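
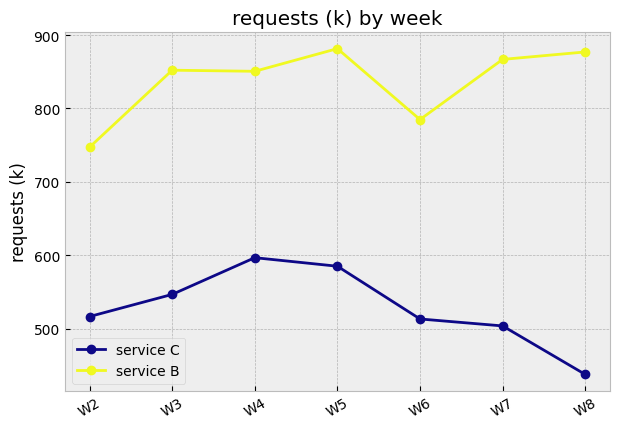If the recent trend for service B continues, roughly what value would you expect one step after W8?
Last three: 800, 850, 900 → slope ≈ 50/step → next ≈ 950.

≈ 950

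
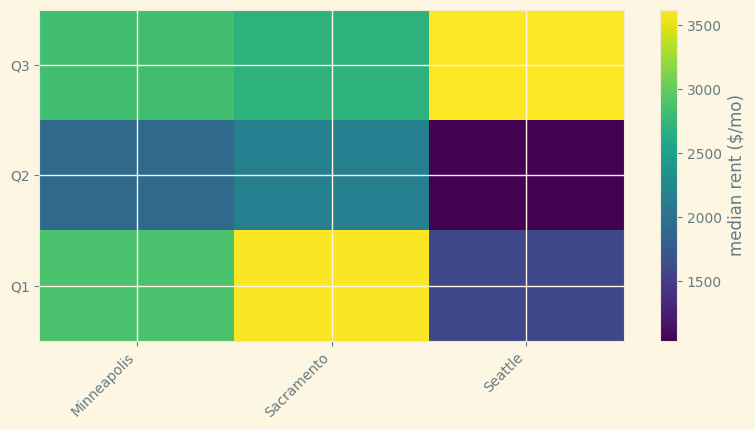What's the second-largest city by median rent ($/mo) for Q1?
Top 3 for Q1: Sacramento ≈ 3500, Minneapolis ≈ 3000, Seattle ≈ 1500.

Minneapolis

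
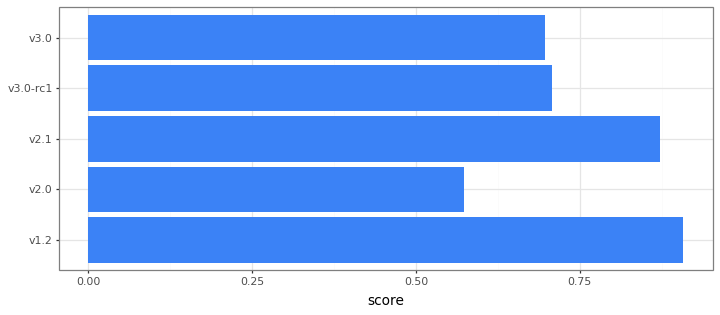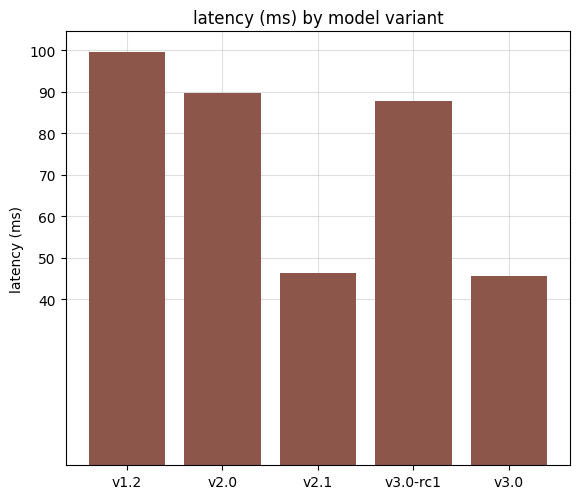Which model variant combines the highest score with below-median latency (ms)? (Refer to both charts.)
v2.1

Chart 2 median latency (ms) ≈ 90; below-median model variants: v2.1, v3.0. Among those, v2.1 has the highest score (≈ 0.9).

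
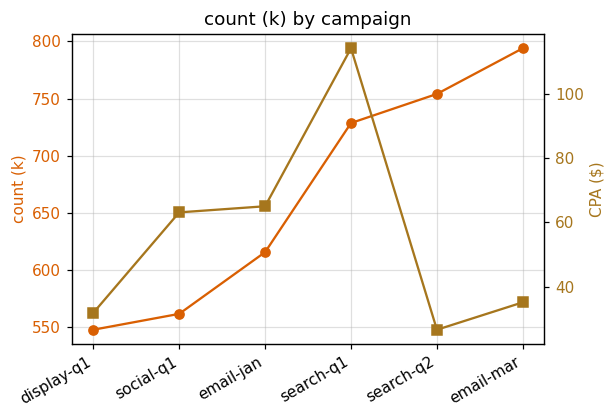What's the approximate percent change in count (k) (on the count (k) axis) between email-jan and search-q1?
≈ +16%

email-jan ≈ 625, search-q1 ≈ 725; (725 − 625) / 625 ≈ +16%.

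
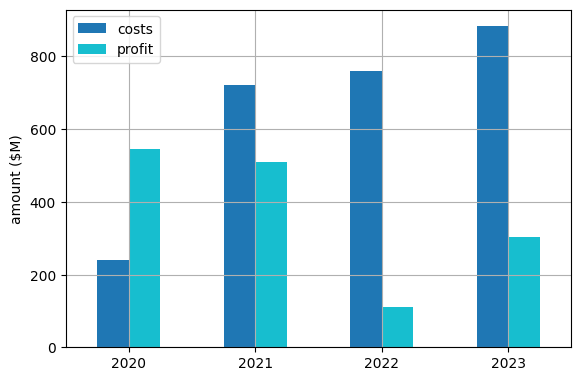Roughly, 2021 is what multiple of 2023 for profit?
≈ 1.67×

2021 ≈ 500, 2023 ≈ 300; 500/300 ≈ 1.67.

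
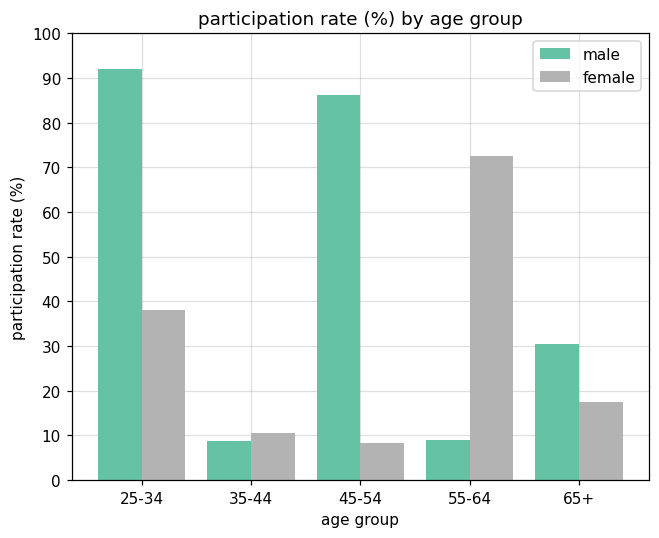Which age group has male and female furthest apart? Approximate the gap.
45-54: male ≈ 90, female ≈ 10 → gap ≈ 80. Next-largest (55-64) is only ≈ 60.

45-54, ≈ 80 %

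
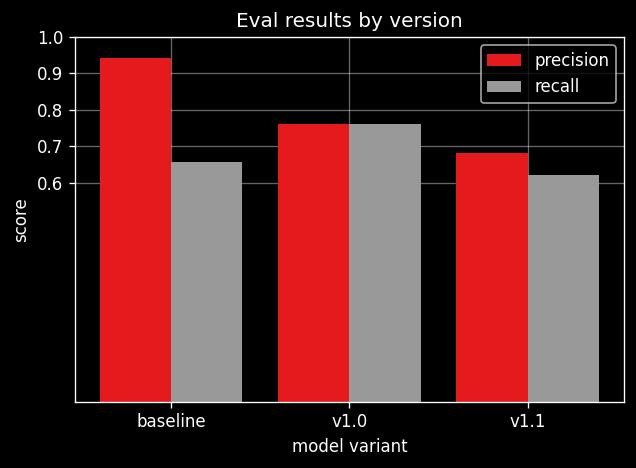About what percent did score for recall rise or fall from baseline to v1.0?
baseline ≈ 0.7, v1.0 ≈ 0.8; (0.8 − 0.7) / 0.7 ≈ +14.3%.

≈ +14.3%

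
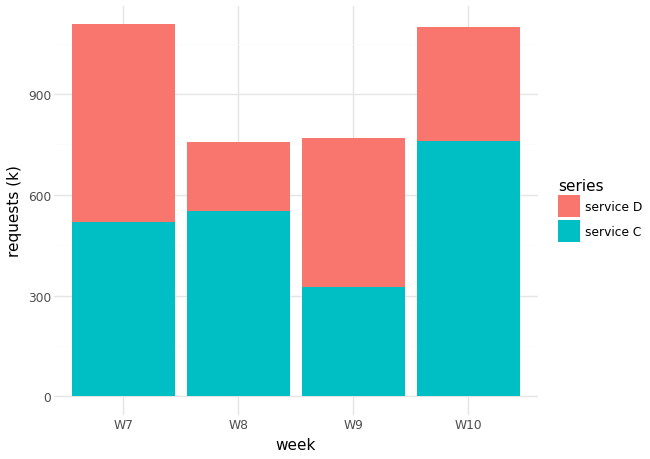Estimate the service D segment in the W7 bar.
≈ 600

service D top ≈ 1100, bottom ≈ 500; segment ≈ 600.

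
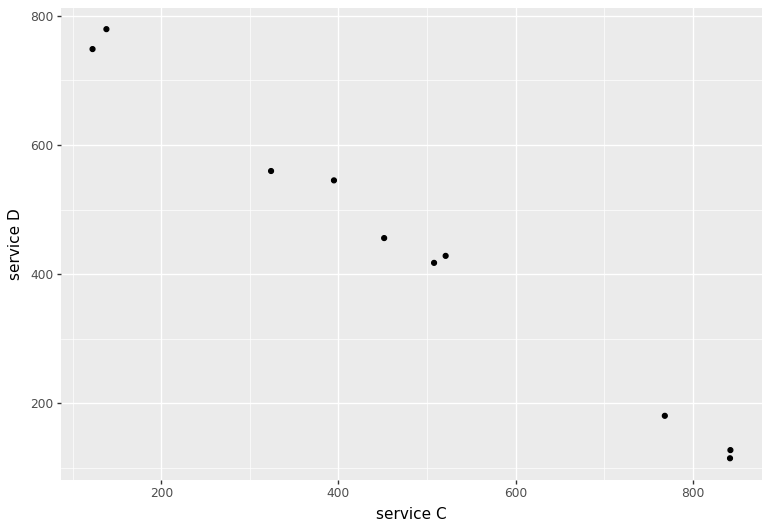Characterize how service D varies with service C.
Points are negatively correlated; strong (|r| ≈ 1.0).

negative, strong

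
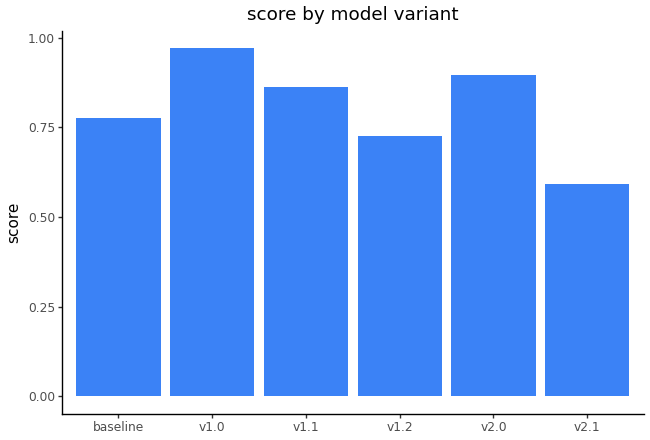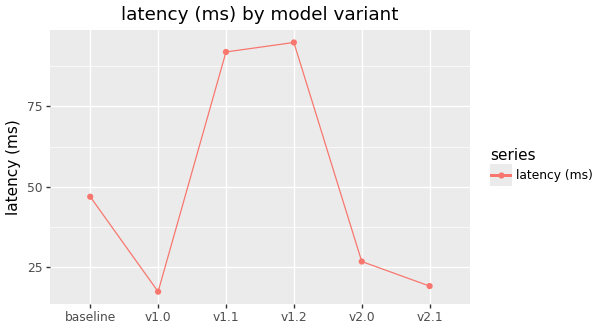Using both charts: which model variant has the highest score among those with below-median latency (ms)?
v1.0

Chart 2 median latency (ms) ≈ 40; below-median model variants: v1.0, v2.0, v2.1. Among those, v1.0 has the highest score (≈ 1).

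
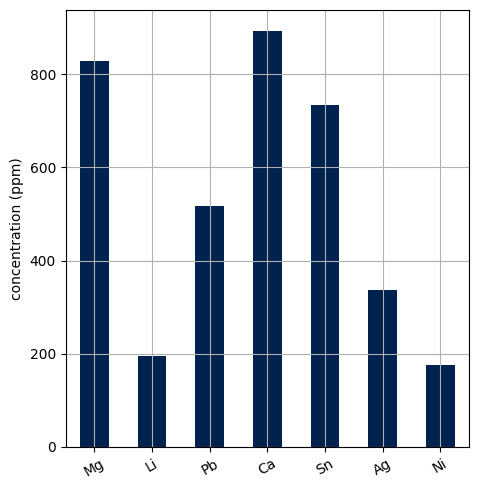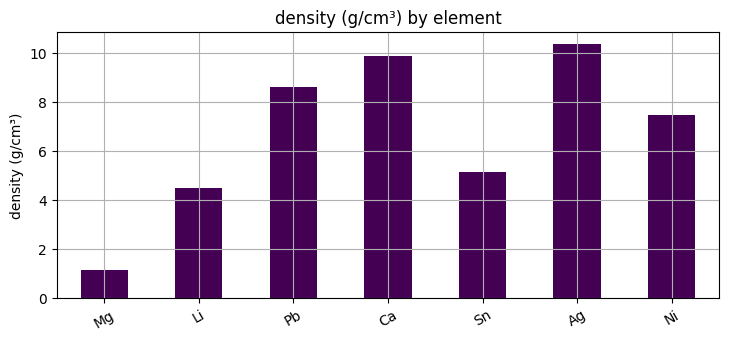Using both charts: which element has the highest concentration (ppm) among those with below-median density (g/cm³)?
Mg

Chart 2 median density (g/cm³) ≈ 7; below-median elements: Mg, Li, Sn. Among those, Mg has the highest concentration (ppm) (≈ 800).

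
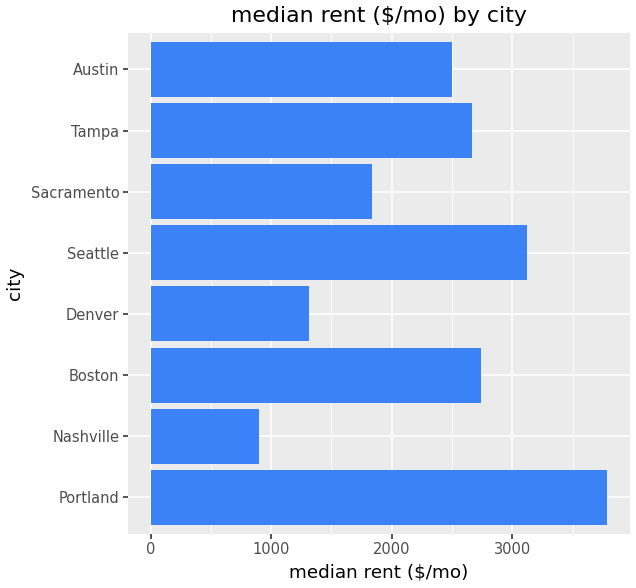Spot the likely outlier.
Nashville

Nashville ≈ 1000; the rest sit between ≈ 1500 and ≈ 4000.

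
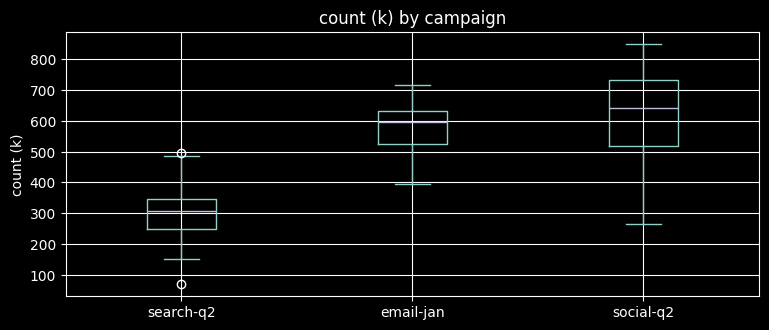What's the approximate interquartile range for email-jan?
Q3 ≈ 625, Q1 ≈ 525; IQR ≈ 100.

≈ 100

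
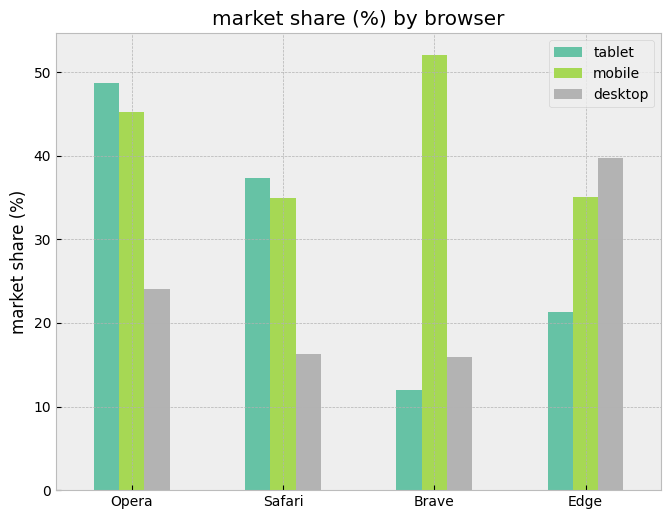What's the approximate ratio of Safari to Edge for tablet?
Safari ≈ 35, Edge ≈ 20; 35/20 ≈ 1.75.

≈ 1.75×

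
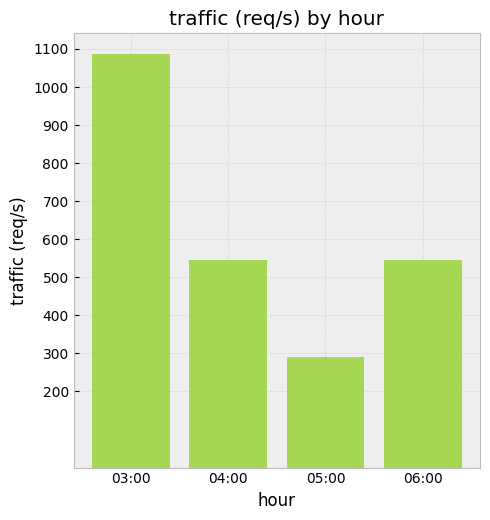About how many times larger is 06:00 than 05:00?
06:00 ≈ 500, 05:00 ≈ 300; 500/300 ≈ 1.67.

≈ 1.67×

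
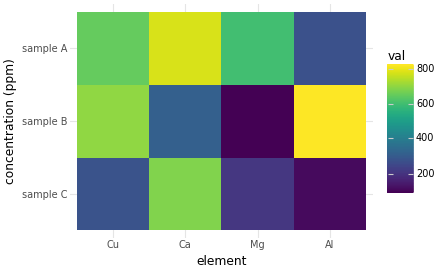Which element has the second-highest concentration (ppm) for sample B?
Top 3 for sample B: Al ≈ 800, Cu ≈ 700, Ca ≈ 300.

Cu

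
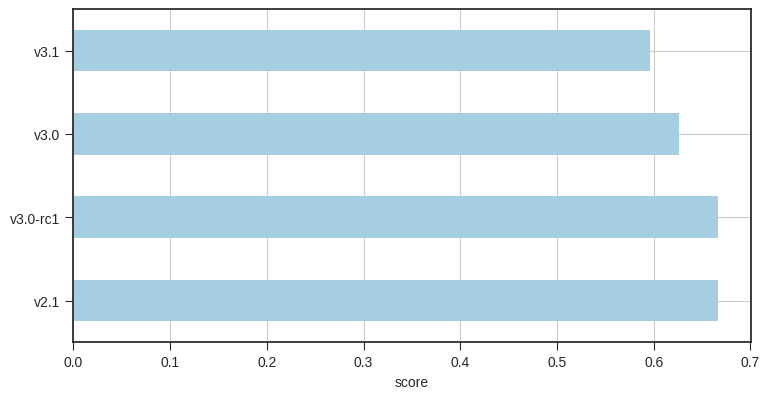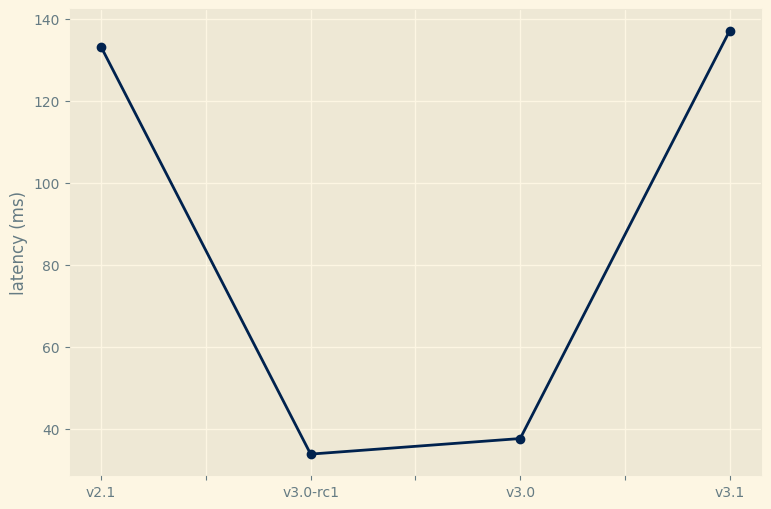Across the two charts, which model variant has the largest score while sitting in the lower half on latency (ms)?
v3.0-rc1

Chart 2 median latency (ms) ≈ 80; below-median model variants: v3.0-rc1, v3.0. Among those, v3.0-rc1 has the highest score (≈ 0.7).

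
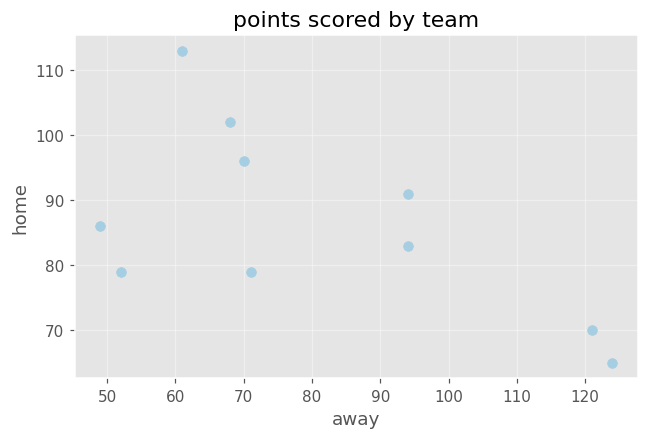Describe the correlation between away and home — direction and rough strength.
Points are negatively correlated; moderate (|r| ≈ 0.6).

negative, moderate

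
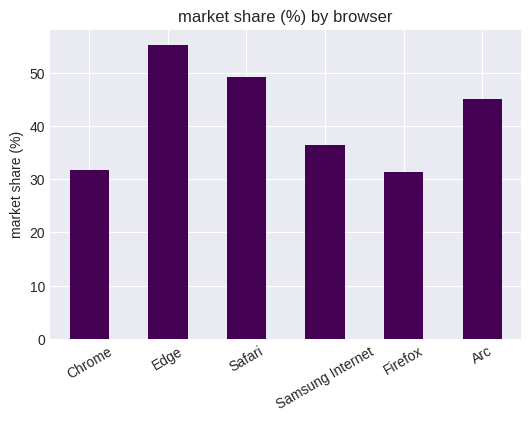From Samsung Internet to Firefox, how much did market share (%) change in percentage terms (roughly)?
Samsung Internet ≈ 35, Firefox ≈ 30; (30 − 35) / 35 ≈ -14.3%.

≈ -14.3%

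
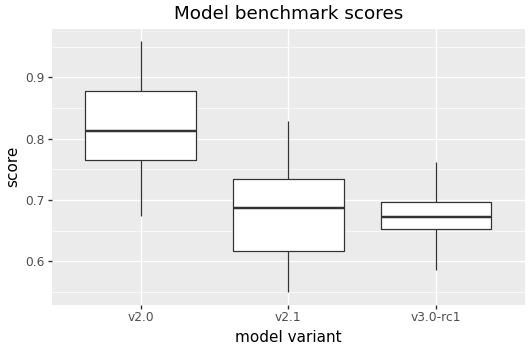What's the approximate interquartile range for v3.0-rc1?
Q3 ≈ 0.70, Q1 ≈ 0.66; IQR ≈ 0.04.

≈ 0.04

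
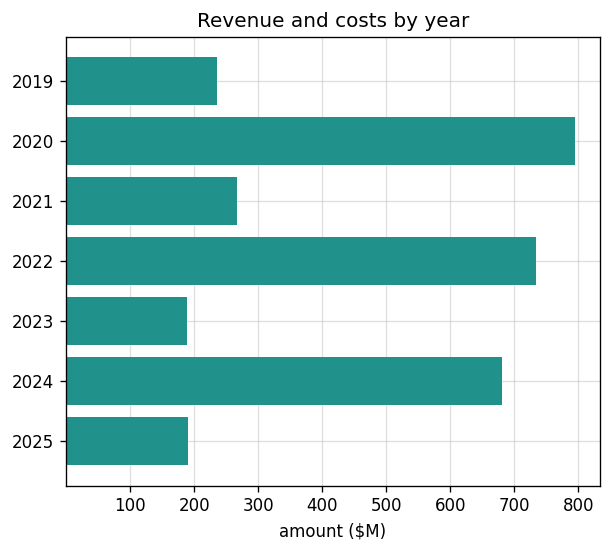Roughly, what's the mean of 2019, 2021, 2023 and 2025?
≈ 225

(200 + 300 + 200 + 200) / 4 ≈ 225.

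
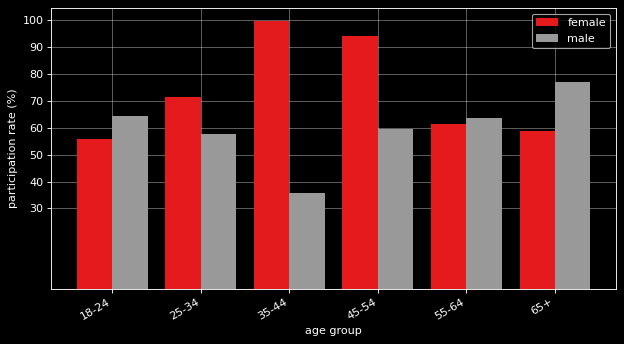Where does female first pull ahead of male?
25-34

18-24: female ≈ 60 vs male ≈ 60 (not yet); 25-34: female ≈ 70 vs male ≈ 60 (first crossover).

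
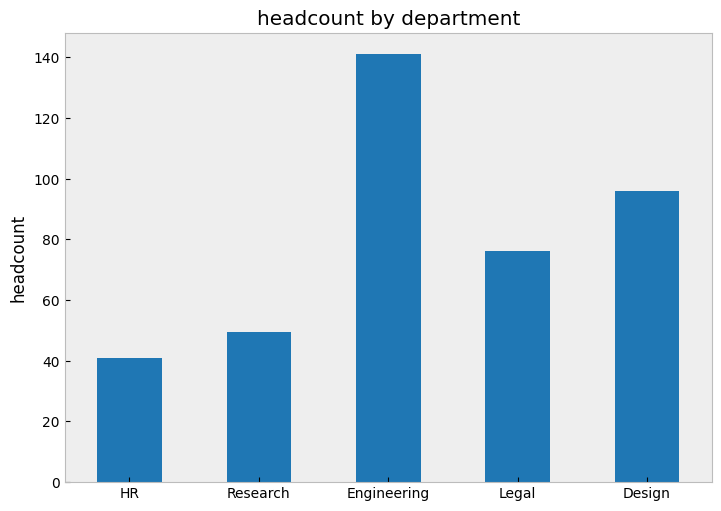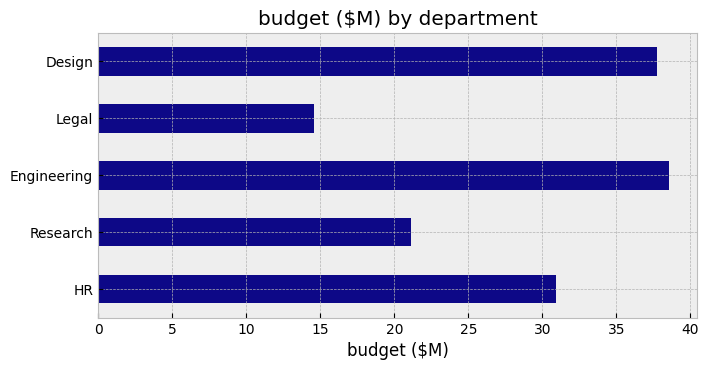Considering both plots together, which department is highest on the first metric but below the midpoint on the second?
Legal

Chart 2 median budget ($M) ≈ 30; below-median departments: Research, Legal. Among those, Legal has the highest headcount (≈ 80).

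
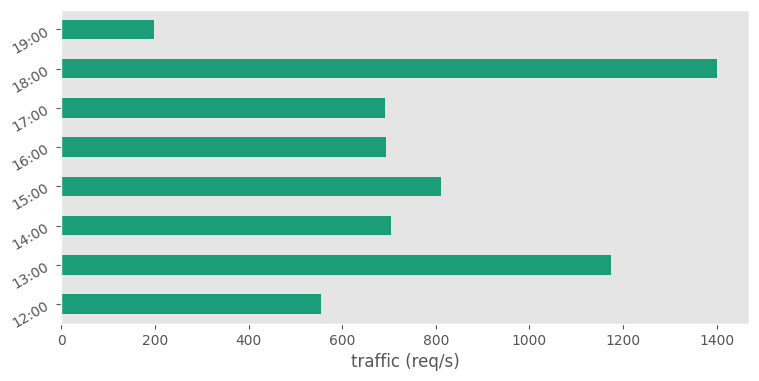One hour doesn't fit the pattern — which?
18:00 ≈ 1400; the rest sit between ≈ 200 and ≈ 1200.

18:00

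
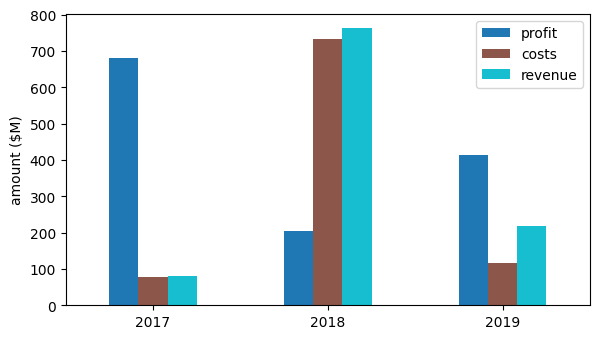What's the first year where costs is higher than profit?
2018

2017: costs ≈ 100 vs profit ≈ 700 (not yet); 2018: costs ≈ 700 vs profit ≈ 200 (first crossover).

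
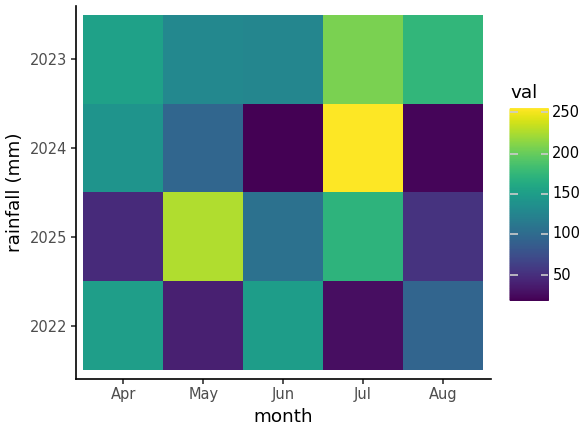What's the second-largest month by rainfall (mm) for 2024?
Top 3 for 2024: Jul ≈ 260, Apr ≈ 140, May ≈ 100.

Apr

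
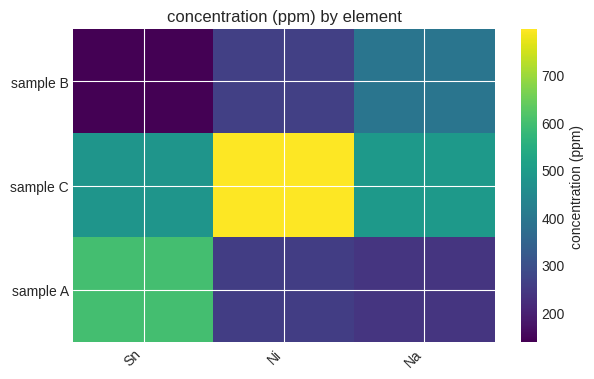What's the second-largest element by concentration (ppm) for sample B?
Top 3 for sample B: Na ≈ 400, Ni ≈ 300, Sn ≈ 100.

Ni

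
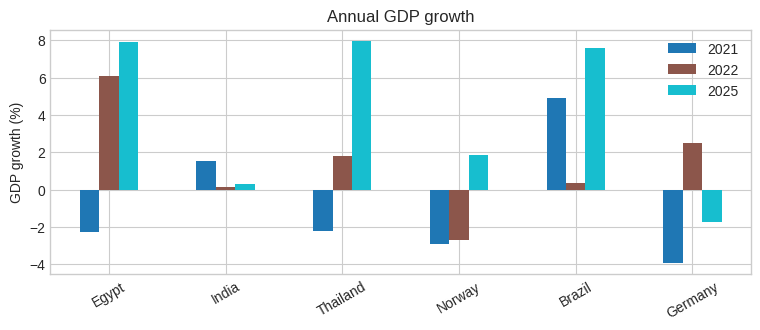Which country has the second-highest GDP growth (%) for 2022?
Top 3 for 2022: Egypt ≈ 6, Germany ≈ 3, Thailand ≈ 2.

Germany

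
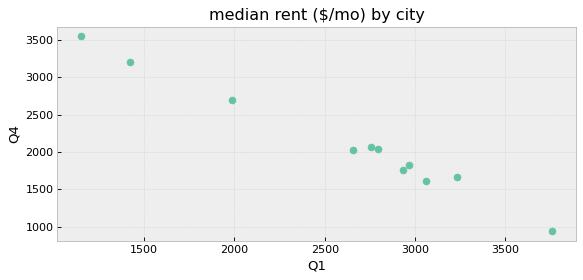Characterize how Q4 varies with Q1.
negative, strong

Points are negatively correlated; strong (|r| ≈ 1.0).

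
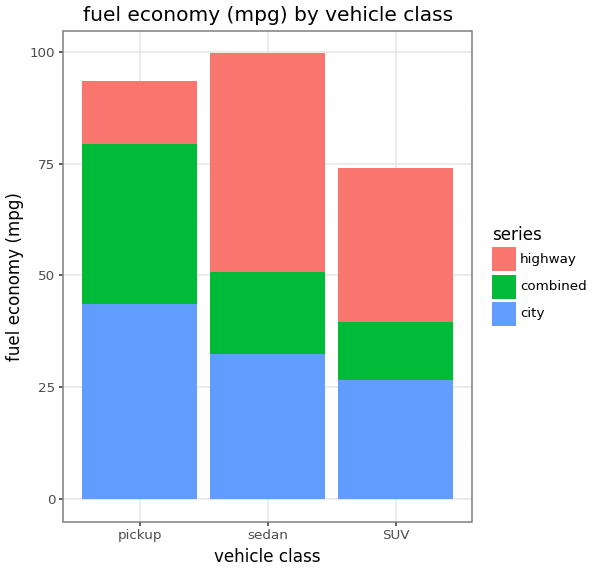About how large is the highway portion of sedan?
highway top ≈ 100, bottom ≈ 50; segment ≈ 50.

≈ 50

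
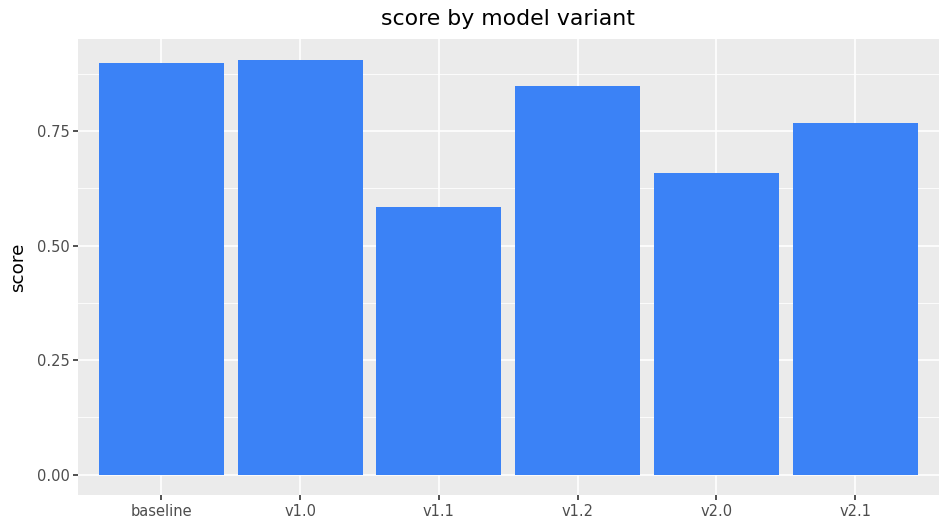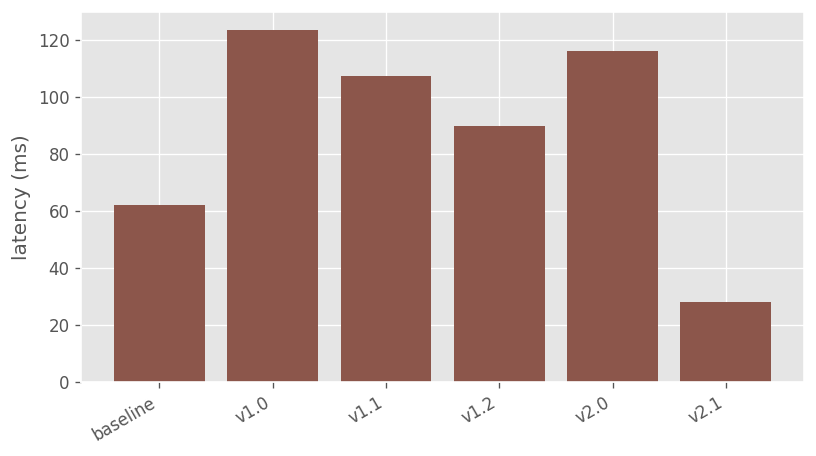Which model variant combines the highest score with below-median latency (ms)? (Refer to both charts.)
baseline

Chart 2 median latency (ms) ≈ 100; below-median model variants: baseline, v1.2, v2.1. Among those, baseline has the highest score (≈ 0.9).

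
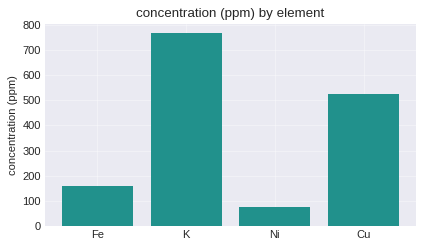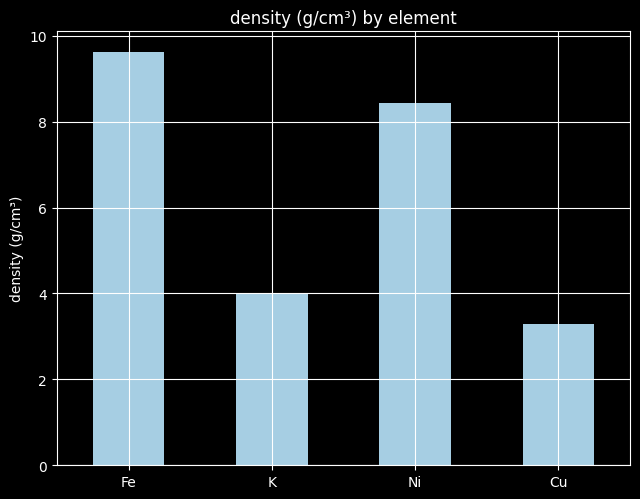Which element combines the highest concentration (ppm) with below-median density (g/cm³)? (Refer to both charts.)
K

Chart 2 median density (g/cm³) ≈ 6; below-median elements: K, Cu. Among those, K has the highest concentration (ppm) (≈ 800).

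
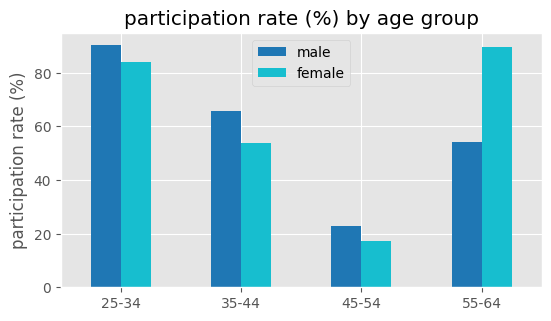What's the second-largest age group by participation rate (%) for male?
35-44

Top 3 for male: 25-34 ≈ 90, 35-44 ≈ 70, 55-64 ≈ 50.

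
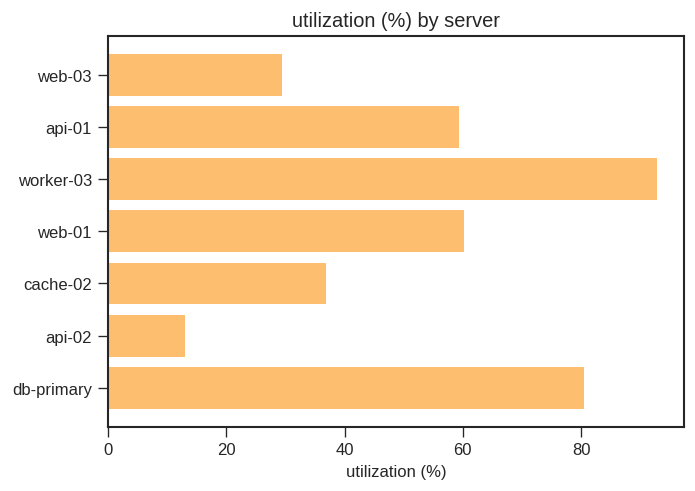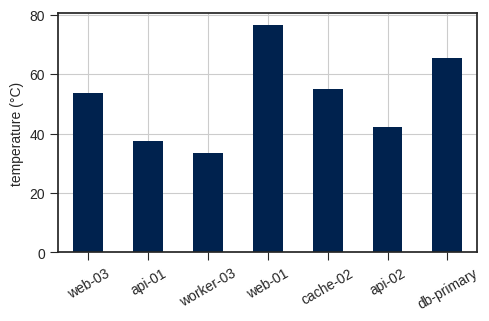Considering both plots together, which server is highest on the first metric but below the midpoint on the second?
Chart 2 median temperature (°C) ≈ 50; below-median servers: api-01, worker-03, api-02. Among those, worker-03 has the highest utilization (%) (≈ 90).

worker-03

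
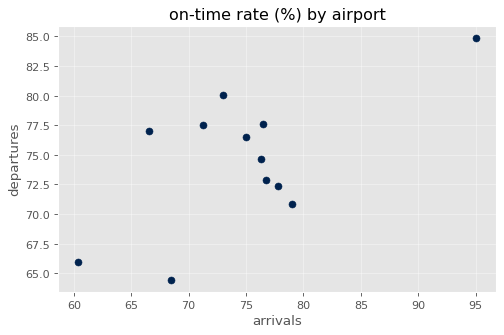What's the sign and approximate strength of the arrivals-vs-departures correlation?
positive, moderate

Points are positively correlated; moderate (|r| ≈ 0.6).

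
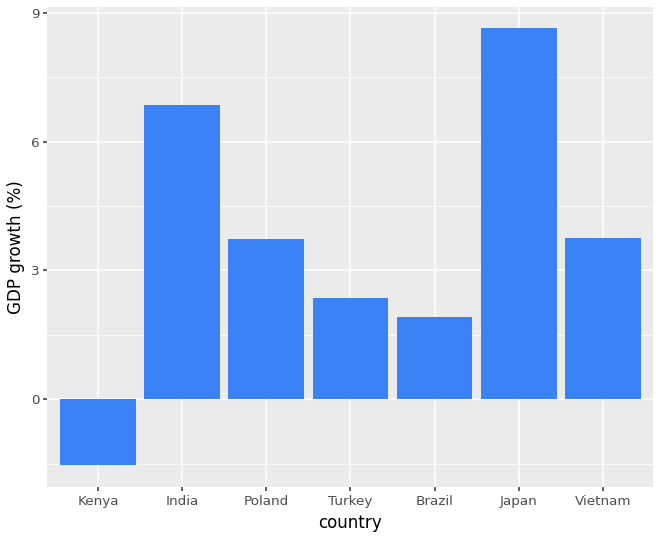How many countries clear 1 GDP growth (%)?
Above 1: India, Poland, Turkey, Brazil, Japan, Vietnam.

6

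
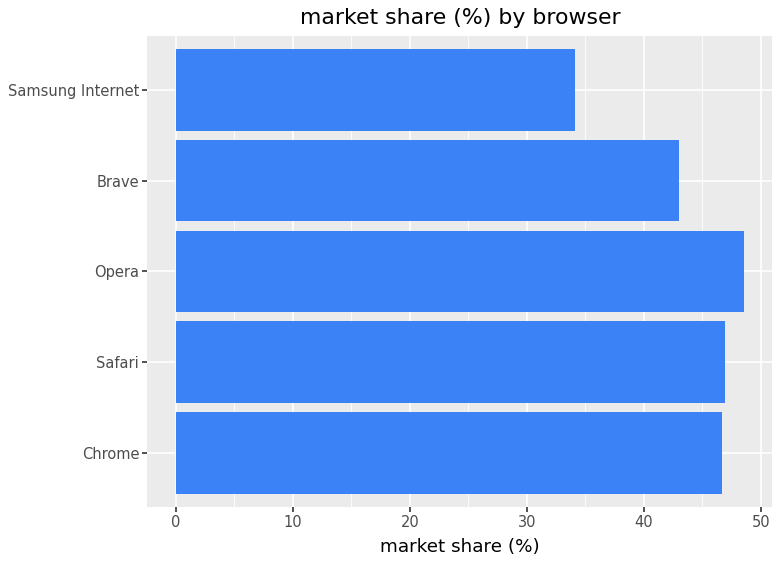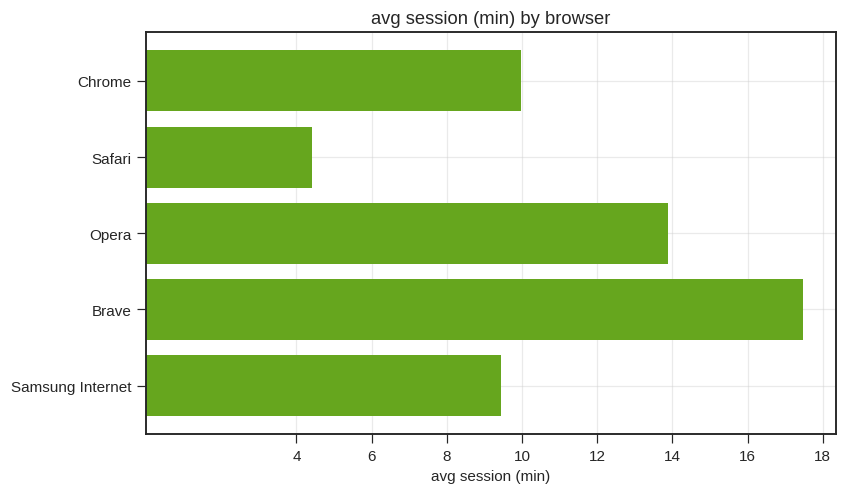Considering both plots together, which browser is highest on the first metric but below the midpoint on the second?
Safari

Chart 2 median avg session (min) ≈ 10; below-median browsers: Safari, Samsung Internet. Among those, Safari has the highest market share (%) (≈ 45).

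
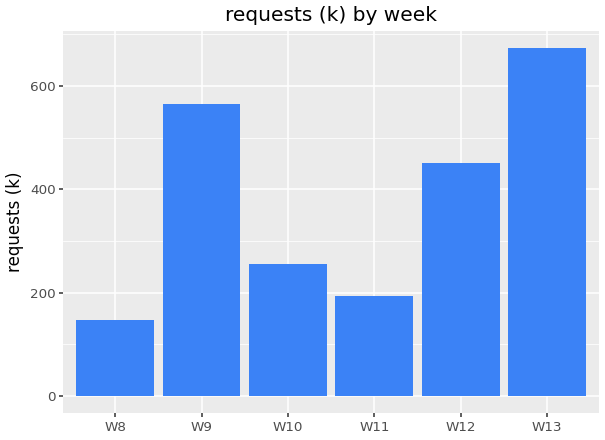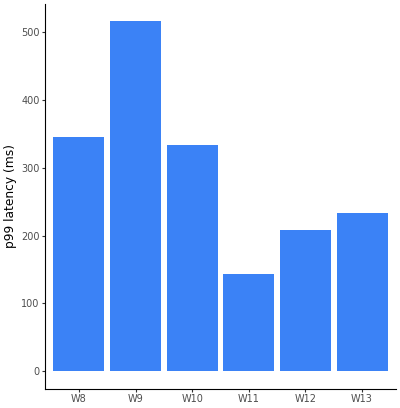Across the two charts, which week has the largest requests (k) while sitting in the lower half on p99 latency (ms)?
W13

Chart 2 median p99 latency (ms) ≈ 300; below-median weeks: W11, W12, W13. Among those, W13 has the highest requests (k) (≈ 700).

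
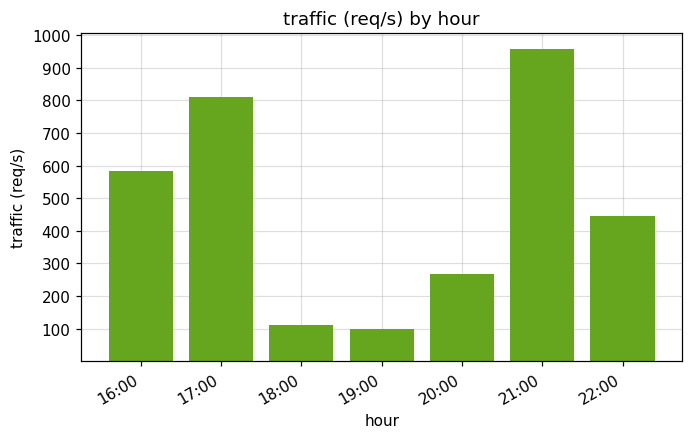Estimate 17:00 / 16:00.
≈ 1.33×

17:00 ≈ 800, 16:00 ≈ 600; 800/600 ≈ 1.33.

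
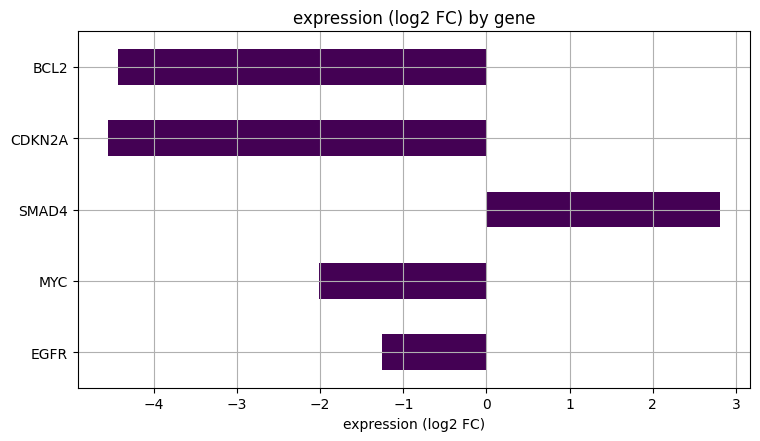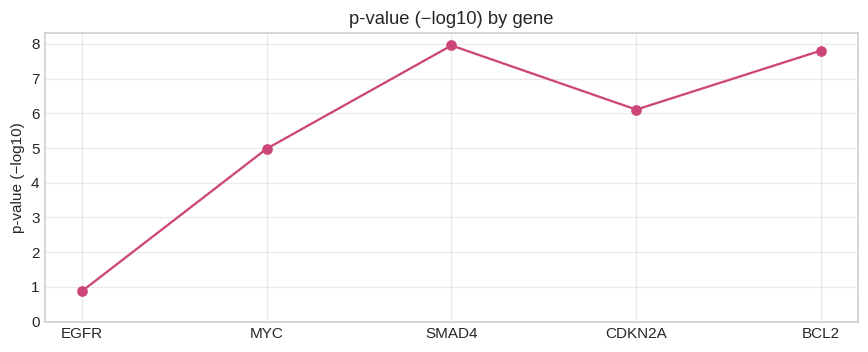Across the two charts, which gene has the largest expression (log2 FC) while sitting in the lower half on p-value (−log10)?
Chart 2 median p-value (−log10) ≈ 6; below-median genes: EGFR, MYC. Among those, EGFR has the highest expression (log2 FC) (≈ -1.5).

EGFR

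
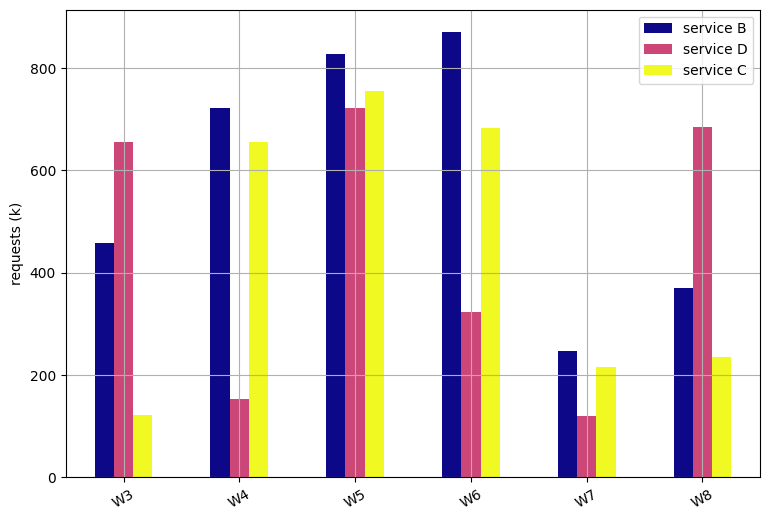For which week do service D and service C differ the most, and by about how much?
W3: service D ≈ 700, service C ≈ 100 → gap ≈ 600. Next-largest (W4) is only ≈ 500.

W3, ≈ 600 k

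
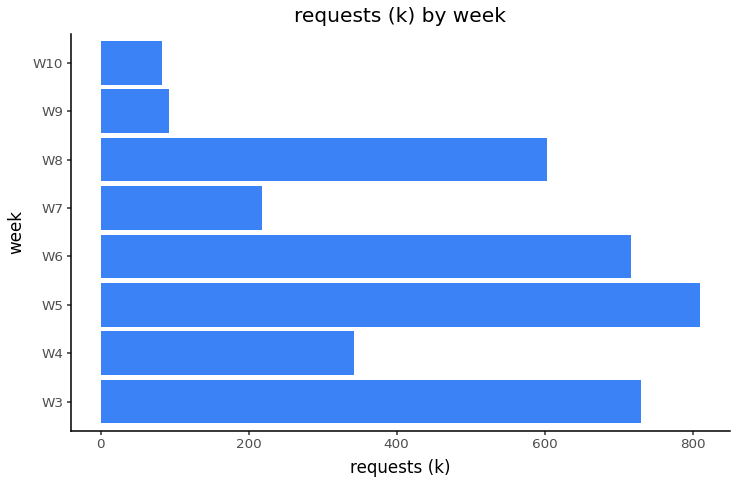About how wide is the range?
≈ 700

Max W5 ≈ 800, min W10 ≈ 100; range ≈ 700.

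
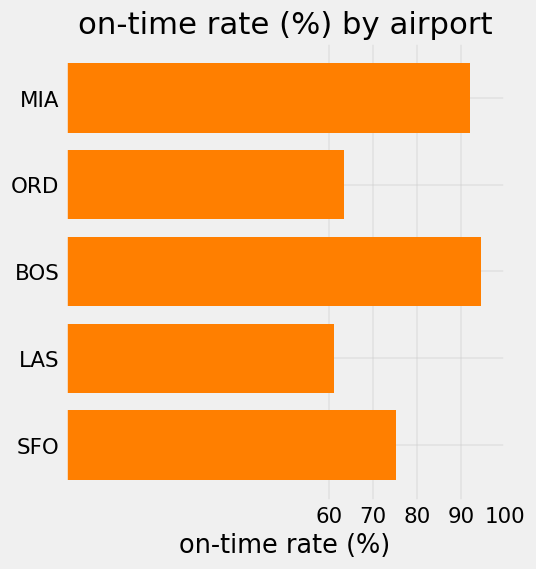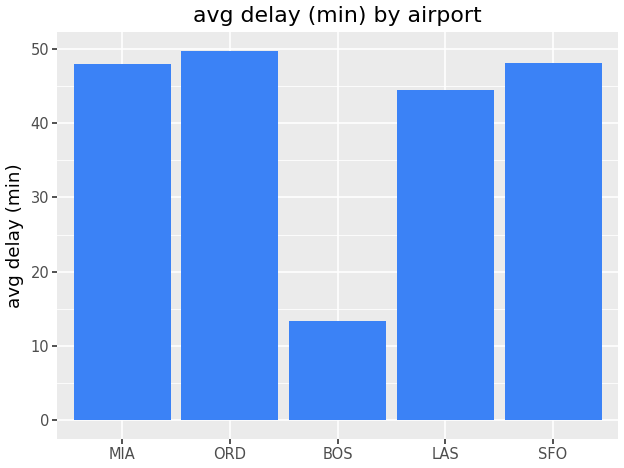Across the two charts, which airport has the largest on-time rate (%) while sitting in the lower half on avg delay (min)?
Chart 2 median avg delay (min) ≈ 50; below-median airports: BOS, LAS. Among those, BOS has the highest on-time rate (%) (≈ 90).

BOS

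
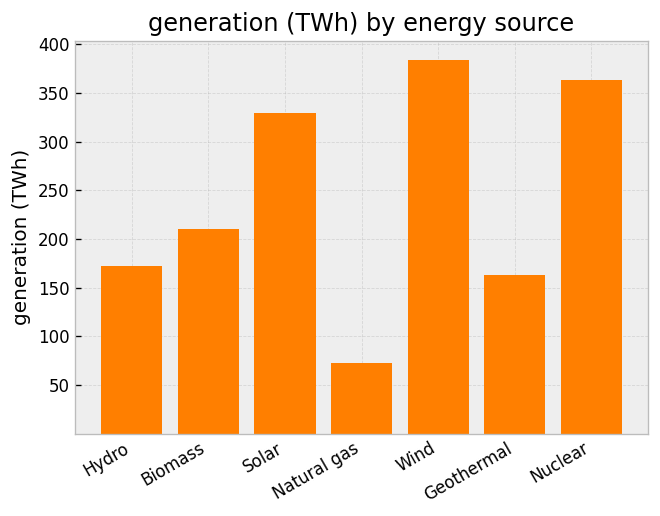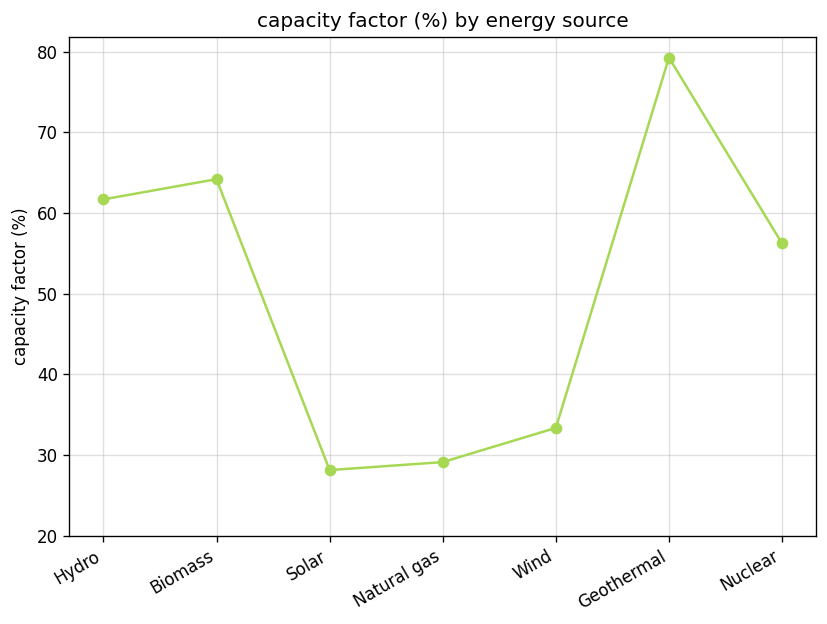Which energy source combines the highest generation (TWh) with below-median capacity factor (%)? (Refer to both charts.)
Chart 2 median capacity factor (%) ≈ 60; below-median energy sources: Solar, Natural gas, Wind. Among those, Wind has the highest generation (TWh) (≈ 400).

Wind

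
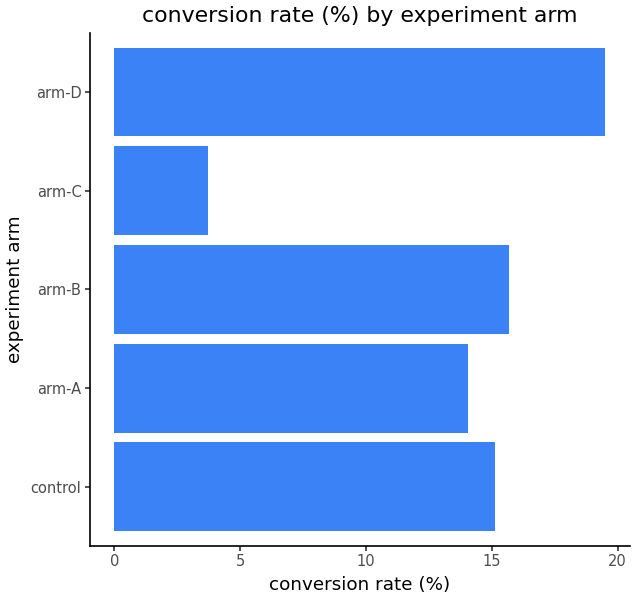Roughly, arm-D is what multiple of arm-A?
arm-D ≈ 20, arm-A ≈ 14; 20/14 ≈ 1.43.

≈ 1.43×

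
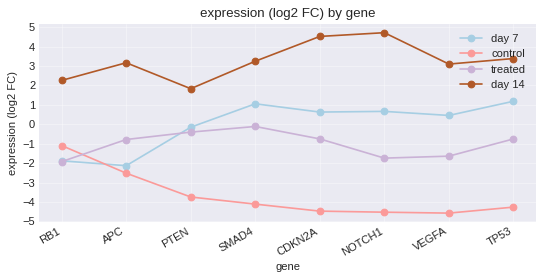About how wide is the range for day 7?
Max TP53 ≈ 1, min APC ≈ -2; range ≈ 3.

≈ 3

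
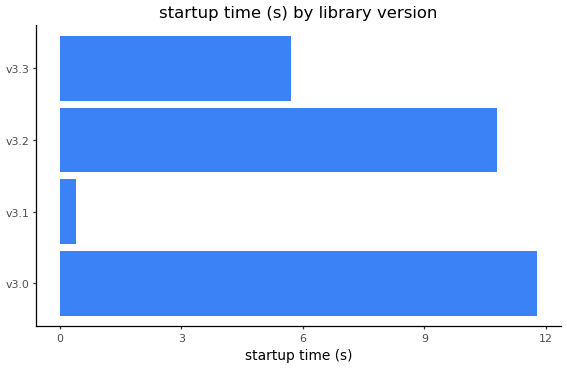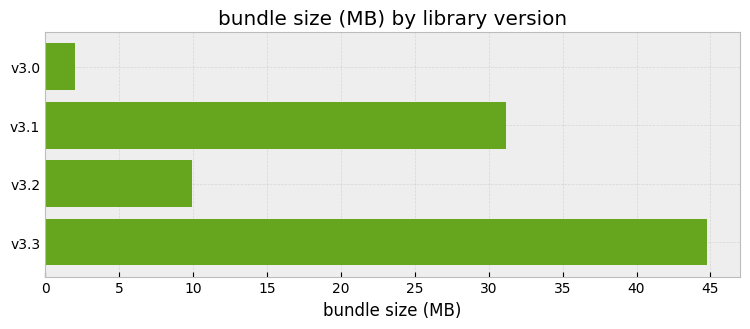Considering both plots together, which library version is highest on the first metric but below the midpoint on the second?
Chart 2 median bundle size (MB) ≈ 20; below-median library versions: v3.0, v3.2. Among those, v3.0 has the highest startup time (s) (≈ 12).

v3.0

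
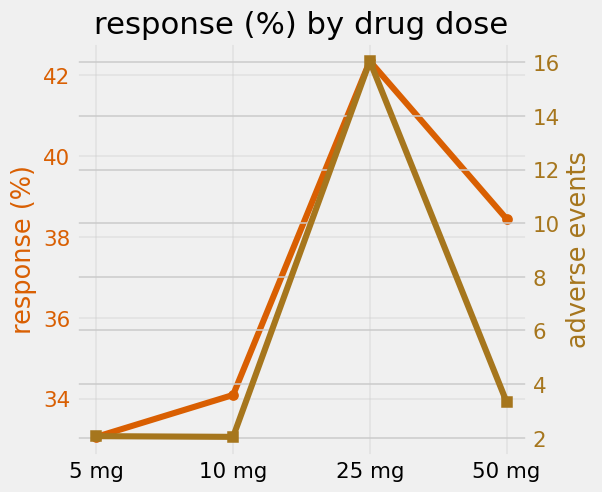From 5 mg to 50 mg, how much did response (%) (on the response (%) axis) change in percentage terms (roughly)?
5 mg ≈ 33, 50 mg ≈ 38; (38 − 33) / 33 ≈ +15.2%.

≈ +15.2%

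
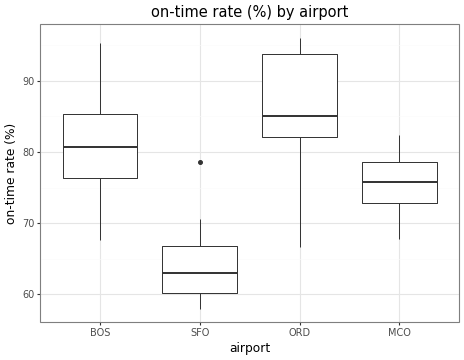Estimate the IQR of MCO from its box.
≈ 6

Q3 ≈ 78, Q1 ≈ 72; IQR ≈ 6.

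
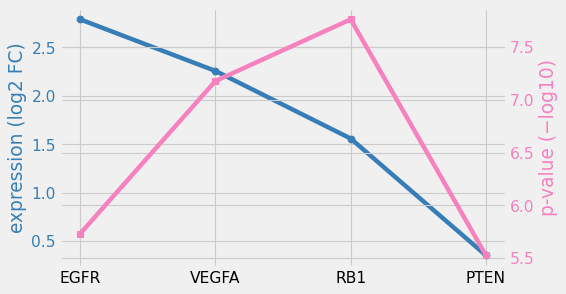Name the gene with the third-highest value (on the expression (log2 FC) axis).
RB1

Top 4 (on the expression (log2 FC) axis): EGFR ≈ 3.0, VEGFA ≈ 2.5, RB1 ≈ 1.5, PTEN ≈ 0.5.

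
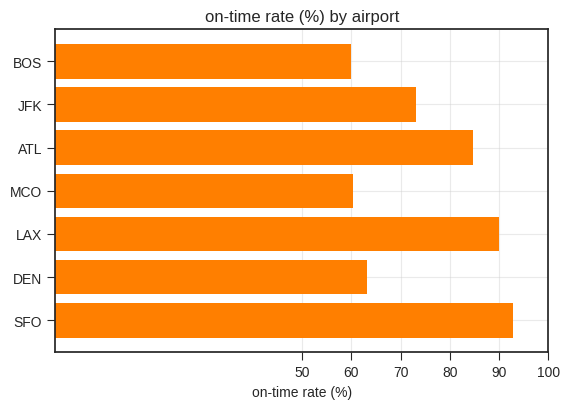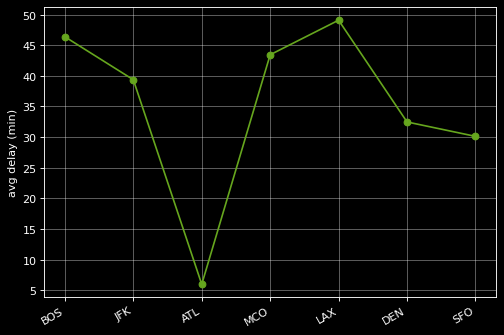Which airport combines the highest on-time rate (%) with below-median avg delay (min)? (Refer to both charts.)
SFO

Chart 2 median avg delay (min) ≈ 40; below-median airports: ATL, DEN, SFO. Among those, SFO has the highest on-time rate (%) (≈ 90).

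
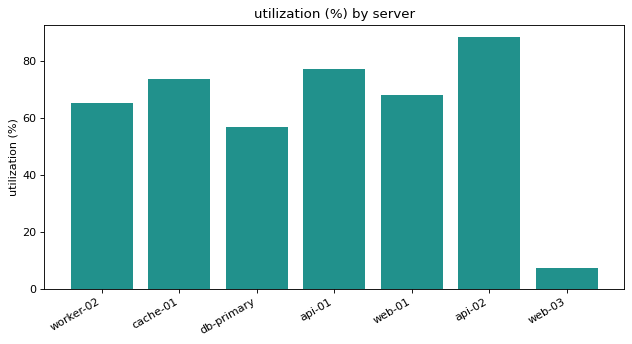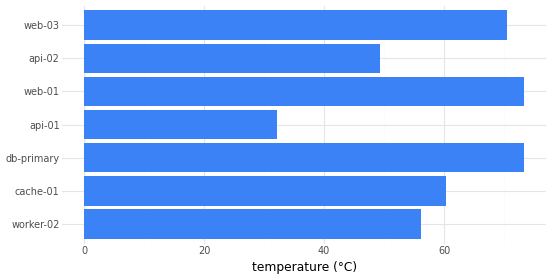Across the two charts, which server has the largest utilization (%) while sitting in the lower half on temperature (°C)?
Chart 2 median temperature (°C) ≈ 60; below-median servers: worker-02, api-01, api-02. Among those, api-02 has the highest utilization (%) (≈ 90).

api-02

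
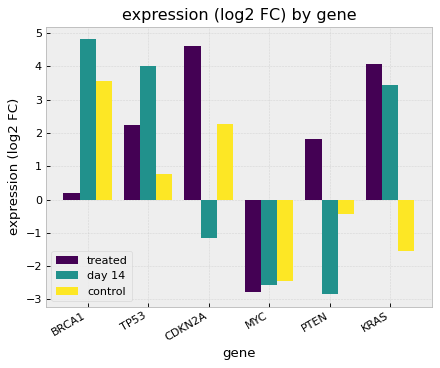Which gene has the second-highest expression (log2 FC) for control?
CDKN2A

Top 3 for control: BRCA1 ≈ 4, CDKN2A ≈ 2, TP53 ≈ 1.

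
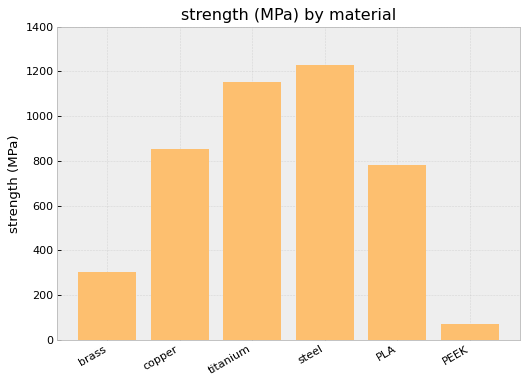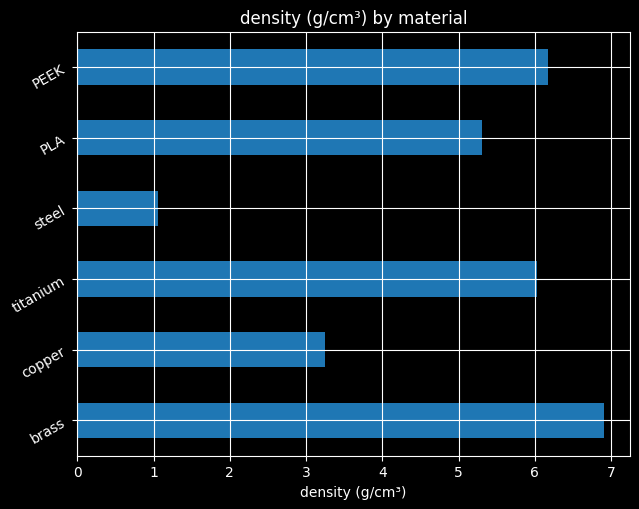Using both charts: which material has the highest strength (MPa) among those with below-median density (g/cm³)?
steel

Chart 2 median density (g/cm³) ≈ 6; below-median materials: copper, steel, PLA. Among those, steel has the highest strength (MPa) (≈ 1200).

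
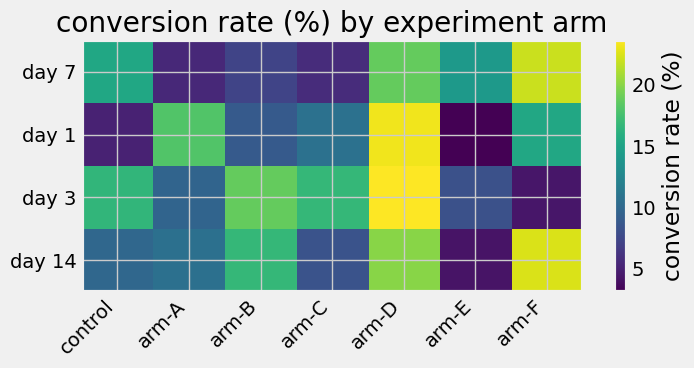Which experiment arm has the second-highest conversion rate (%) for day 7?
Top 3 for day 7: arm-F ≈ 22, arm-D ≈ 18, control ≈ 16.

arm-D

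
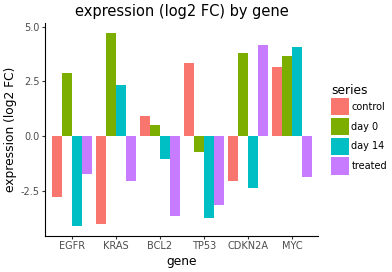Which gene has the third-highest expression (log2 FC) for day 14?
BCL2

Top 4 for day 14: MYC ≈ 4, KRAS ≈ 2, BCL2 ≈ -1, CDKN2A ≈ -2.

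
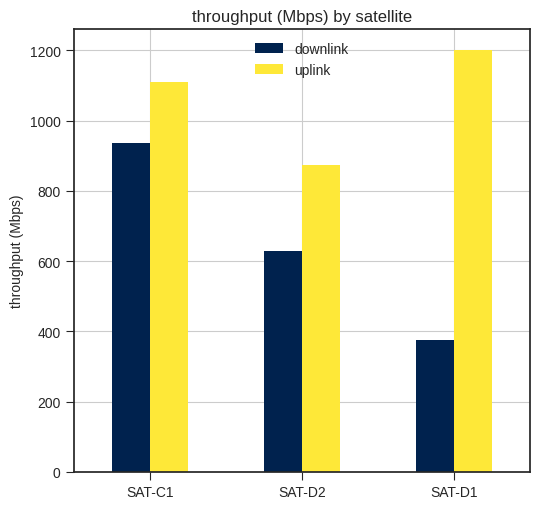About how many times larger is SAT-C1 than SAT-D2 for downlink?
SAT-C1 ≈ 900, SAT-D2 ≈ 600; 900/600 ≈ 1.5.

≈ 1.5×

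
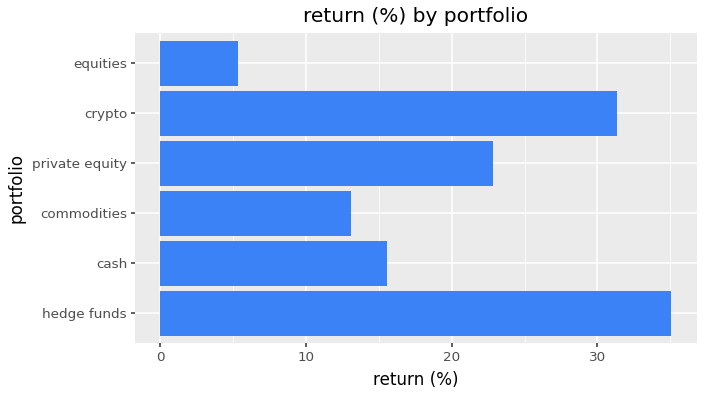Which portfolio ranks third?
Top 4: hedge funds ≈ 35, crypto ≈ 30, private equity ≈ 25, cash ≈ 15.

private equity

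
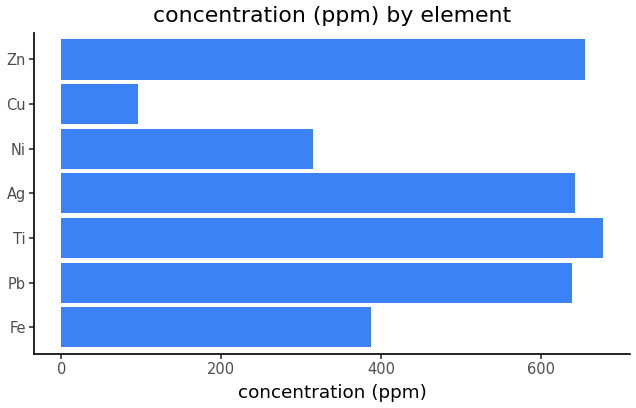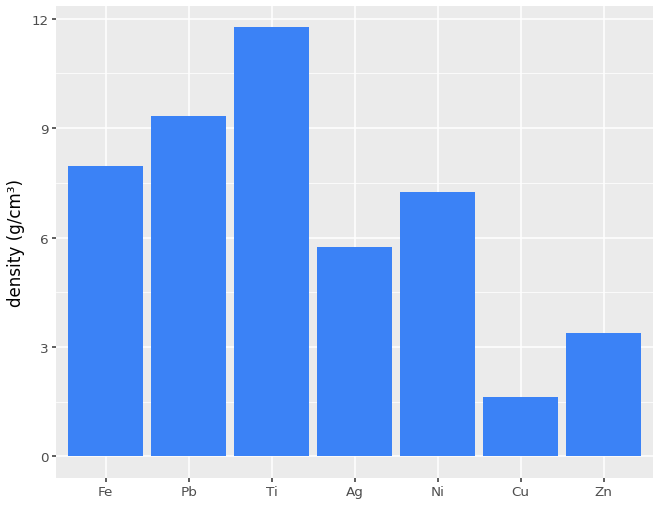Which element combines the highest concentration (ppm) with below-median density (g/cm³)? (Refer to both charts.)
Chart 2 median density (g/cm³) ≈ 8; below-median elements: Ag, Cu, Zn. Among those, Zn has the highest concentration (ppm) (≈ 700).

Zn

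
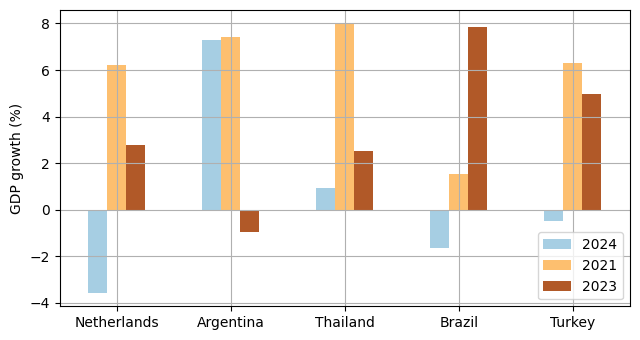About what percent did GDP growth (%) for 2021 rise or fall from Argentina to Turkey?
Argentina ≈ 7, Turkey ≈ 6; (6 − 7) / 7 ≈ -14.3%.

≈ -14.3%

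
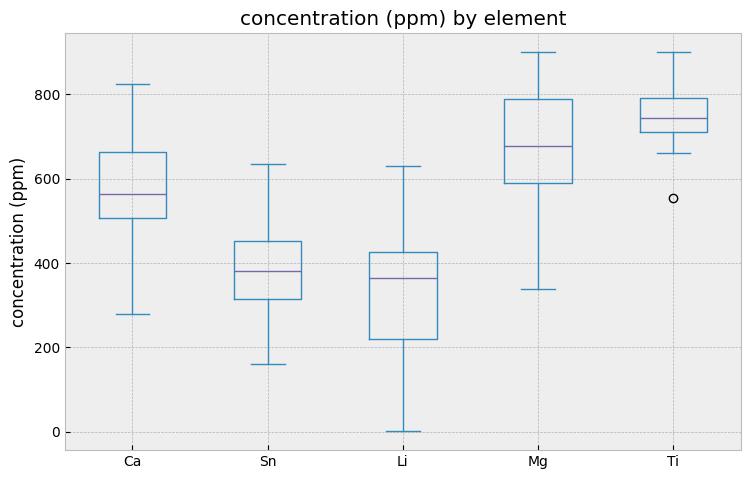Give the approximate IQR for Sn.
Q3 ≈ 450, Q1 ≈ 300; IQR ≈ 150.

≈ 150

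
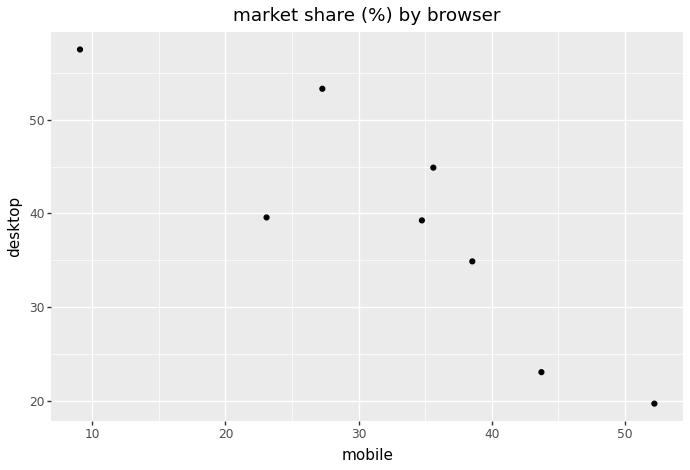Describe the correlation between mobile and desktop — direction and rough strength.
Points are negatively correlated; strong (|r| ≈ 0.9).

negative, strong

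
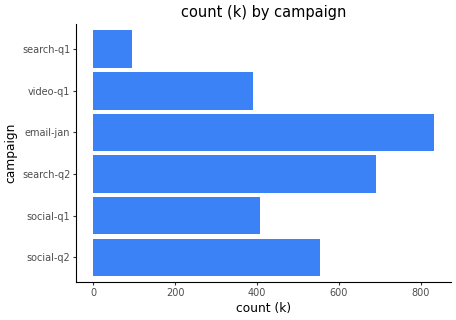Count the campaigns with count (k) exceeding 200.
Above 200: social-q2, social-q1, search-q2, email-jan, video-q1.

5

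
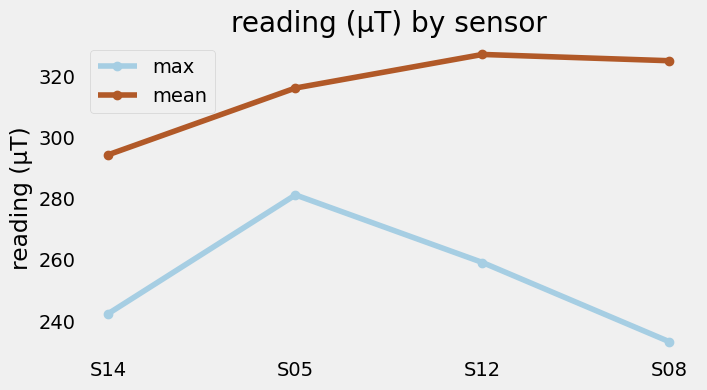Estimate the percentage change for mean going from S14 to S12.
≈ +13.8%

S14 ≈ 290, S12 ≈ 330; (330 − 290) / 290 ≈ +13.8%.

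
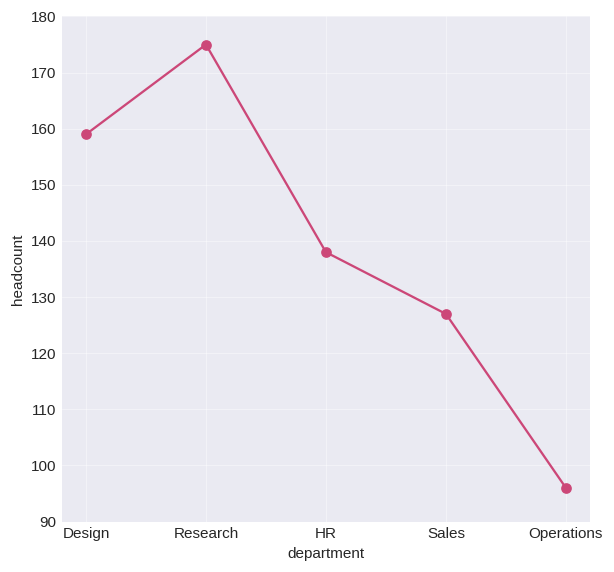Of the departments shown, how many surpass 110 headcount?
Above 110: Design, Research, HR, Sales.

4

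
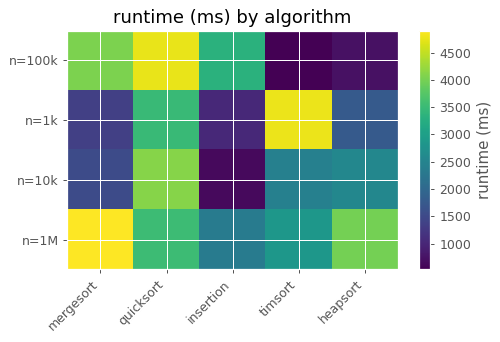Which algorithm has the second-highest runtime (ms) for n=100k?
Top 3 for n=100k: quicksort ≈ 5000, mergesort ≈ 4000, insertion ≈ 3500.

mergesort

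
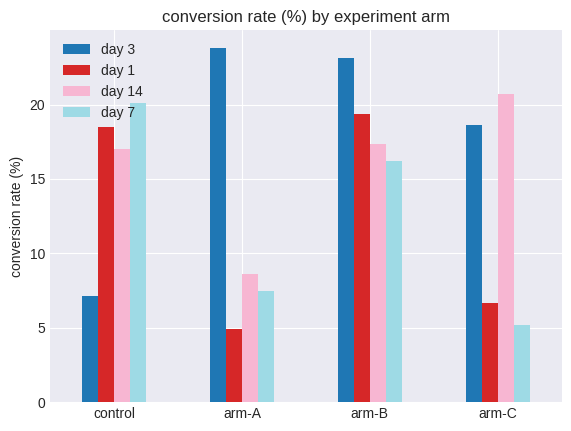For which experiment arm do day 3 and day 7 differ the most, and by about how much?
arm-A: day 3 ≈ 24, day 7 ≈ 8 → gap ≈ 16. Next-largest (arm-C) is only ≈ 12.

arm-A, ≈ 16 %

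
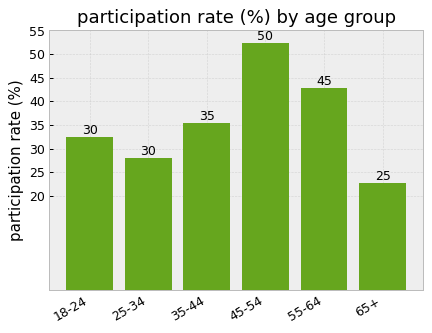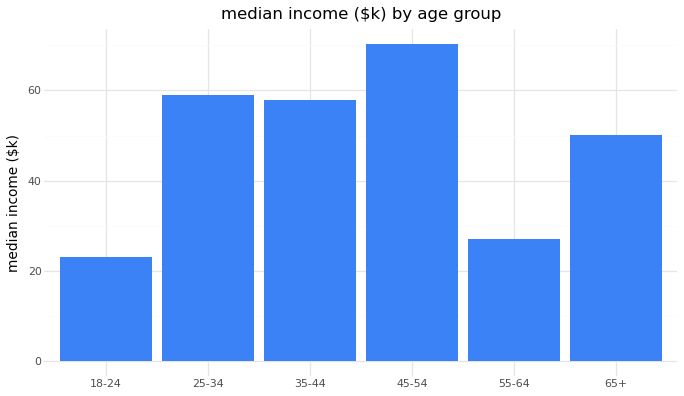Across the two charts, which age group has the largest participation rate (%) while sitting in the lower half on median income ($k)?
Chart 2 median median income ($k) ≈ 50; below-median age groups: 18-24, 55-64, 65+. Among those, 55-64 has the highest participation rate (%) (≈ 45).

55-64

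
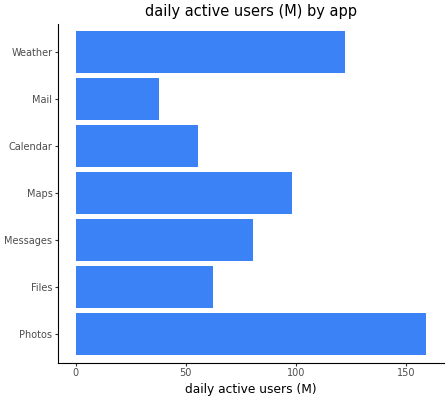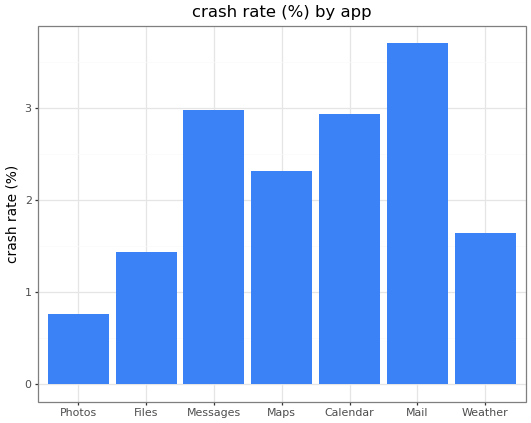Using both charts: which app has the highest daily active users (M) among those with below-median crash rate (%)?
Chart 2 median crash rate (%) ≈ 2.5; below-median apps: Photos, Files, Weather. Among those, Photos has the highest daily active users (M) (≈ 160).

Photos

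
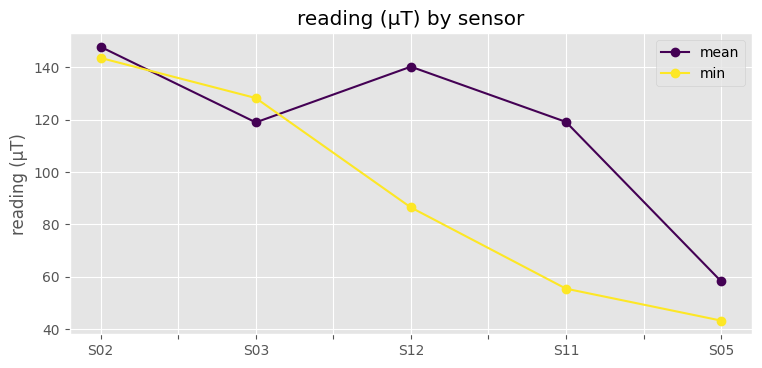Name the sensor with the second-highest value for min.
Top 3 for min: S02 ≈ 140, S03 ≈ 130, S12 ≈ 90.

S03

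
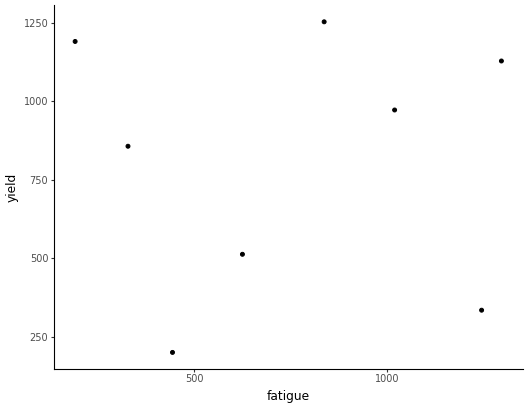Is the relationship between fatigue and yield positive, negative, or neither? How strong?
Points are roughly uncorrelated; weak (|r| ≈ 0.0).

no clear correlation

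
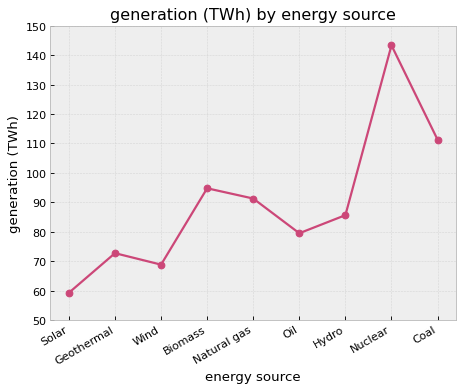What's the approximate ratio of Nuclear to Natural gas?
≈ 1.56×

Nuclear ≈ 140, Natural gas ≈ 90; 140/90 ≈ 1.56.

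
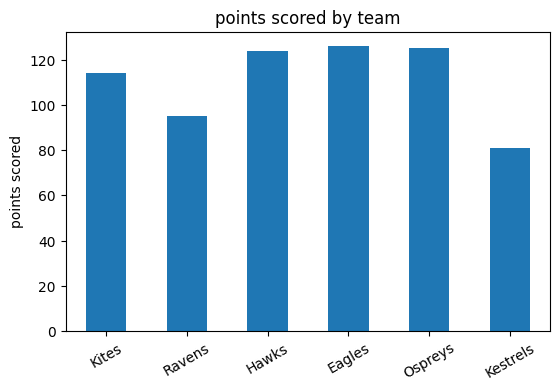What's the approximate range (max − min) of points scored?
≈ 40

Max Eagles ≈ 120, min Kestrels ≈ 80; range ≈ 40.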